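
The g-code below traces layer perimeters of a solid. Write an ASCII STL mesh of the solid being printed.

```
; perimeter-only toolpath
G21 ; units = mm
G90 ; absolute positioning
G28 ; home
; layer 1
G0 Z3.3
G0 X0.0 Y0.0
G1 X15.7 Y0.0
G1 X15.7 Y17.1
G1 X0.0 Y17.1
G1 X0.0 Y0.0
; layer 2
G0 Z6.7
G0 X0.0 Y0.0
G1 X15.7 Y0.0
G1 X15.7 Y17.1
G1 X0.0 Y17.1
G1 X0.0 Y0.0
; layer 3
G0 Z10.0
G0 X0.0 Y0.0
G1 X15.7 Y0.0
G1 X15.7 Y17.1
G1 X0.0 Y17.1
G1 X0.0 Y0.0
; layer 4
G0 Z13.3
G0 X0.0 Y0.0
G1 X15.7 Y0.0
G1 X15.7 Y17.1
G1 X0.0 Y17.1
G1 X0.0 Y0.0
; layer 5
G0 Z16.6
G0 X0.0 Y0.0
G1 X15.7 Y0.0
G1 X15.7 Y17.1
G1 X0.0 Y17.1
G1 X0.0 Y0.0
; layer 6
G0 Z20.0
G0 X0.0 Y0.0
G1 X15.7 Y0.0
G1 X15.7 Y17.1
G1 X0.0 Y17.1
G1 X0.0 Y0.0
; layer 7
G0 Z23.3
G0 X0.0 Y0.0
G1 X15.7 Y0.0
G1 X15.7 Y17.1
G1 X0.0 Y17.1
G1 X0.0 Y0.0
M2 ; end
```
solid part
  facet normal 0.0000 0.0000 -1.0000
    outer loop
      vertex 15.7 17.1 0.0
      vertex 15.7 0.0 0.0
      vertex 0.0 0.0 0.0
    endloop
  endfacet
  facet normal 0.0000 0.0000 -1.0000
    outer loop
      vertex 0.0 17.1 0.0
      vertex 15.7 17.1 0.0
      vertex 0.0 0.0 0.0
    endloop
  endfacet
  facet normal 0.0000 0.0000 1.0000
    outer loop
      vertex 0.0 0.0 23.3
      vertex 15.7 0.0 23.3
      vertex 15.7 17.1 23.3
    endloop
  endfacet
  facet normal 0.0000 0.0000 1.0000
    outer loop
      vertex 0.0 0.0 23.3
      vertex 15.7 17.1 23.3
      vertex 0.0 17.1 23.3
    endloop
  endfacet
  facet normal 0.0000 -1.0000 0.0000
    outer loop
      vertex 0.0 0.0 0.0
      vertex 15.7 0.0 0.0
      vertex 15.7 0.0 23.3
    endloop
  endfacet
  facet normal 0.0000 -1.0000 0.0000
    outer loop
      vertex 0.0 0.0 0.0
      vertex 15.7 0.0 23.3
      vertex 0.0 0.0 23.3
    endloop
  endfacet
  facet normal 0.0000 1.0000 0.0000
    outer loop
      vertex 15.7 17.1 23.3
      vertex 15.7 17.1 0.0
      vertex 0.0 17.1 0.0
    endloop
  endfacet
  facet normal 0.0000 1.0000 0.0000
    outer loop
      vertex 0.0 17.1 23.3
      vertex 15.7 17.1 23.3
      vertex 0.0 17.1 0.0
    endloop
  endfacet
  facet normal -1.0000 0.0000 0.0000
    outer loop
      vertex 0.0 17.1 23.3
      vertex 0.0 17.1 0.0
      vertex 0.0 0.0 0.0
    endloop
  endfacet
  facet normal -1.0000 0.0000 0.0000
    outer loop
      vertex 0.0 0.0 23.3
      vertex 0.0 17.1 23.3
      vertex 0.0 0.0 0.0
    endloop
  endfacet
  facet normal 1.0000 0.0000 0.0000
    outer loop
      vertex 15.7 0.0 0.0
      vertex 15.7 17.1 0.0
      vertex 15.7 17.1 23.3
    endloop
  endfacet
  facet normal 1.0000 0.0000 0.0000
    outer loop
      vertex 15.7 0.0 0.0
      vertex 15.7 17.1 23.3
      vertex 15.7 0.0 23.3
    endloop
  endfacet
endsolid part

The G0 Z moves step by Δz≈3.3 mm. Every layer's G1 loop is the same polygon, so the solid is a straight extrusion of it from z=0 to z≈23.3. Closing with flat bottom and top caps and triangulating gives 12 facets — a rectangular box, roughly 15.7 × 17.1 mm footprint and 23.3 mm tall.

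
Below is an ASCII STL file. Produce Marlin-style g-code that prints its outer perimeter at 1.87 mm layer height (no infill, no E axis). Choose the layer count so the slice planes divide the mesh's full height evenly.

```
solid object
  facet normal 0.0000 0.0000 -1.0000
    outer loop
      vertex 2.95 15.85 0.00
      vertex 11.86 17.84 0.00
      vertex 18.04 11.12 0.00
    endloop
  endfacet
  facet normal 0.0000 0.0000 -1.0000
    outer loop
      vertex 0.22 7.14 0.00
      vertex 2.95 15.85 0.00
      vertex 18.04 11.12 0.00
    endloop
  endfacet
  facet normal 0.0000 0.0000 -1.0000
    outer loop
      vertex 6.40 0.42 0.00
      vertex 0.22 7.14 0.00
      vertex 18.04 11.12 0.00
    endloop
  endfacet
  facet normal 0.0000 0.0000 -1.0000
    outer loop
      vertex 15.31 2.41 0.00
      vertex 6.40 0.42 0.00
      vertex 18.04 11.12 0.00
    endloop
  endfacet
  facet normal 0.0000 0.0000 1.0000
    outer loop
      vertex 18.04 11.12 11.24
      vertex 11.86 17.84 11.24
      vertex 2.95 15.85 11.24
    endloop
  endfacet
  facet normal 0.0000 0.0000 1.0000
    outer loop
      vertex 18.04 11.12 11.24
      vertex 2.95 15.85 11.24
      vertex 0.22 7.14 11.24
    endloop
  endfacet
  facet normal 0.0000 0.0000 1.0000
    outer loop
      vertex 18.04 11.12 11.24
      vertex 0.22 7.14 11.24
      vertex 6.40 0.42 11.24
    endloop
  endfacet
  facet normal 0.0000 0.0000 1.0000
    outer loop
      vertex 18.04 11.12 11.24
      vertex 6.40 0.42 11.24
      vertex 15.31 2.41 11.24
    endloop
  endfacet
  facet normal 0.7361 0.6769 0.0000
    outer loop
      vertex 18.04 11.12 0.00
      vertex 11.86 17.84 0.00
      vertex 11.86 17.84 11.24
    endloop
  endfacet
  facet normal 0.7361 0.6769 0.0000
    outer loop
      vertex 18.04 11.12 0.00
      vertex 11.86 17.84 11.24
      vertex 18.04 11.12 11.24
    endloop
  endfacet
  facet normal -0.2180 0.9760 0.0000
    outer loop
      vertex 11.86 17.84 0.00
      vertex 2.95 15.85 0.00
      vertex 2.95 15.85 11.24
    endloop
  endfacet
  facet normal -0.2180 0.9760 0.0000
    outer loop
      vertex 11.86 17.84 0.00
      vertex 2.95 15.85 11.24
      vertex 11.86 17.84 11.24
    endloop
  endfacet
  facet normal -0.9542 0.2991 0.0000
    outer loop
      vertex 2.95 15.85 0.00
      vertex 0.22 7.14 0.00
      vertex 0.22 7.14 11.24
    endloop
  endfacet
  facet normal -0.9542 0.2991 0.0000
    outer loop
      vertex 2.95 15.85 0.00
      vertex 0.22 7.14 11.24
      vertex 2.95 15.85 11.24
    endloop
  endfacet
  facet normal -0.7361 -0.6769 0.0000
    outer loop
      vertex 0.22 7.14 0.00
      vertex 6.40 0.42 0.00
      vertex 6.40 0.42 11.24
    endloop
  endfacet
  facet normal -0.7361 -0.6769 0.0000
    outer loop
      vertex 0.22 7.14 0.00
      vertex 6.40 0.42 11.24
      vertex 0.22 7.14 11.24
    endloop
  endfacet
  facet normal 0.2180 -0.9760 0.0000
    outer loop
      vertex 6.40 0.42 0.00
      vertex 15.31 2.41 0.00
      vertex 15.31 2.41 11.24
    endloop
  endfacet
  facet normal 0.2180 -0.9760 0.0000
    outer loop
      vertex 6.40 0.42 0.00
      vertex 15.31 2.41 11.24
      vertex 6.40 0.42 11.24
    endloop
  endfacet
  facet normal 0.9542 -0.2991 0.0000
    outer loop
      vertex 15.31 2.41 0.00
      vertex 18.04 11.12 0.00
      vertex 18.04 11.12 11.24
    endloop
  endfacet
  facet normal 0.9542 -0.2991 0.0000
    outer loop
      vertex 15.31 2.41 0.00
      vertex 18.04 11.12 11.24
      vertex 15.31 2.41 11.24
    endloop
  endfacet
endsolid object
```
; perimeter-only toolpath
G21 ; units = mm
G90 ; absolute positioning
G28 ; home
; layer 1
G0 Z1.87
G0 X18.04 Y11.12
G1 X11.86 Y17.84
G1 X2.95 Y15.85
G1 X0.22 Y7.14
G1 X6.40 Y0.42
G1 X15.31 Y2.41
G1 X18.04 Y11.12
; layer 2
G0 Z3.75
G0 X18.04 Y11.12
G1 X11.86 Y17.84
G1 X2.95 Y15.85
G1 X0.22 Y7.14
G1 X6.40 Y0.42
G1 X15.31 Y2.41
G1 X18.04 Y11.12
; layer 3
G0 Z5.62
G0 X18.04 Y11.12
G1 X11.86 Y17.84
G1 X2.95 Y15.85
G1 X0.22 Y7.14
G1 X6.40 Y0.42
G1 X15.31 Y2.41
G1 X18.04 Y11.12
; layer 4
G0 Z7.49
G0 X18.04 Y11.12
G1 X11.86 Y17.84
G1 X2.95 Y15.85
G1 X0.22 Y7.14
G1 X6.40 Y0.42
G1 X15.31 Y2.41
G1 X18.04 Y11.12
; layer 5
G0 Z9.37
G0 X18.04 Y11.12
G1 X11.86 Y17.84
G1 X2.95 Y15.85
G1 X0.22 Y7.14
G1 X6.40 Y0.42
G1 X15.31 Y2.41
G1 X18.04 Y11.12
; layer 6
G0 Z11.24
G0 X18.04 Y11.12
G1 X11.86 Y17.84
G1 X2.95 Y15.85
G1 X0.22 Y7.14
G1 X6.40 Y0.42
G1 X15.31 Y2.41
G1 X18.04 Y11.12
M2 ; end

The solid is a regular 6-sided prism (a cylinder approximated with 6 flat sides), circumscribed radius ≈ 9.13 mm, height ≈ 11.2 mm. Slicing at Δz = 1.87 mm — 6 equal slices spanning the solid's height, so layer i sits at z = i·h/6 — gives 6 non-empty perimeters. Each is a 6-segment closed polygon; G0 lifts to the layer z and rapids to the start vertex, then G1 traces the edges.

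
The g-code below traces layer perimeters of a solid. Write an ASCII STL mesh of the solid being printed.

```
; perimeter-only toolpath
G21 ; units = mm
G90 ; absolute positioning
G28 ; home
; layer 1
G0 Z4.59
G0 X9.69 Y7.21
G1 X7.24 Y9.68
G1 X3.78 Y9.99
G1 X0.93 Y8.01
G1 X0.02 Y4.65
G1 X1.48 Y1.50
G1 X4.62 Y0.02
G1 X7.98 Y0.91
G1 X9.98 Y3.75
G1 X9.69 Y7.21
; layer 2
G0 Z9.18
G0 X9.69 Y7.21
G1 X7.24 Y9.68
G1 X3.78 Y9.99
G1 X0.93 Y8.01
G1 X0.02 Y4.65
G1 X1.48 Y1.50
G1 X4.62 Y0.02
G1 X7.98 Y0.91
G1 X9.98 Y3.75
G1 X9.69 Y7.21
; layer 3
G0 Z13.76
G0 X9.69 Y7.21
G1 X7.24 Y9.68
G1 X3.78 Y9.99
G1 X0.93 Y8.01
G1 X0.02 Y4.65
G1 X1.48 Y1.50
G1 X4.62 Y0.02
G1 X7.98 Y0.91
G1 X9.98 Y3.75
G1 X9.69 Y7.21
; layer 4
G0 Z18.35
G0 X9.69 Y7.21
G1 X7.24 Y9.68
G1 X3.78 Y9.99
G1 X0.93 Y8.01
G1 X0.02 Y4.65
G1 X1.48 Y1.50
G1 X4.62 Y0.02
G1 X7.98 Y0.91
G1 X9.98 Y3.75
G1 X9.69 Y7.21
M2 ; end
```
solid part
  facet normal 0.0000 0.0000 -1.0000
    outer loop
      vertex 3.78 9.99 0.00
      vertex 7.24 9.68 0.00
      vertex 9.69 7.21 0.00
    endloop
  endfacet
  facet normal 0.0000 0.0000 -1.0000
    outer loop
      vertex 0.93 8.01 0.00
      vertex 3.78 9.99 0.00
      vertex 9.69 7.21 0.00
    endloop
  endfacet
  facet normal 0.0000 0.0000 -1.0000
    outer loop
      vertex 0.02 4.65 0.00
      vertex 0.93 8.01 0.00
      vertex 9.69 7.21 0.00
    endloop
  endfacet
  facet normal 0.0000 0.0000 -1.0000
    outer loop
      vertex 1.48 1.50 0.00
      vertex 0.02 4.65 0.00
      vertex 9.69 7.21 0.00
    endloop
  endfacet
  facet normal 0.0000 0.0000 -1.0000
    outer loop
      vertex 4.62 0.02 0.00
      vertex 1.48 1.50 0.00
      vertex 9.69 7.21 0.00
    endloop
  endfacet
  facet normal 0.0000 0.0000 -1.0000
    outer loop
      vertex 7.98 0.91 0.00
      vertex 4.62 0.02 0.00
      vertex 9.69 7.21 0.00
    endloop
  endfacet
  facet normal 0.0000 0.0000 -1.0000
    outer loop
      vertex 9.98 3.75 0.00
      vertex 7.98 0.91 0.00
      vertex 9.69 7.21 0.00
    endloop
  endfacet
  facet normal 0.0000 0.0000 1.0000
    outer loop
      vertex 9.69 7.21 18.35
      vertex 7.24 9.68 18.35
      vertex 3.78 9.99 18.35
    endloop
  endfacet
  facet normal 0.0000 0.0000 1.0000
    outer loop
      vertex 9.69 7.21 18.35
      vertex 3.78 9.99 18.35
      vertex 0.93 8.01 18.35
    endloop
  endfacet
  facet normal 0.0000 0.0000 1.0000
    outer loop
      vertex 9.69 7.21 18.35
      vertex 0.93 8.01 18.35
      vertex 0.02 4.65 18.35
    endloop
  endfacet
  facet normal 0.0000 0.0000 1.0000
    outer loop
      vertex 9.69 7.21 18.35
      vertex 0.02 4.65 18.35
      vertex 1.48 1.50 18.35
    endloop
  endfacet
  facet normal 0.0000 0.0000 1.0000
    outer loop
      vertex 9.69 7.21 18.35
      vertex 1.48 1.50 18.35
      vertex 4.62 0.02 18.35
    endloop
  endfacet
  facet normal 0.0000 0.0000 1.0000
    outer loop
      vertex 9.69 7.21 18.35
      vertex 4.62 0.02 18.35
      vertex 7.98 0.91 18.35
    endloop
  endfacet
  facet normal 0.0000 0.0000 1.0000
    outer loop
      vertex 9.69 7.21 18.35
      vertex 7.98 0.91 18.35
      vertex 9.98 3.75 18.35
    endloop
  endfacet
  facet normal 0.7100 0.7042 0.0000
    outer loop
      vertex 9.69 7.21 0.00
      vertex 7.24 9.68 0.00
      vertex 7.24 9.68 18.35
    endloop
  endfacet
  facet normal 0.7100 0.7042 0.0000
    outer loop
      vertex 9.69 7.21 0.00
      vertex 7.24 9.68 18.35
      vertex 9.69 7.21 18.35
    endloop
  endfacet
  facet normal 0.0892 0.9960 0.0000
    outer loop
      vertex 7.24 9.68 0.00
      vertex 3.78 9.99 0.00
      vertex 3.78 9.99 18.35
    endloop
  endfacet
  facet normal 0.0892 0.9960 0.0000
    outer loop
      vertex 7.24 9.68 0.00
      vertex 3.78 9.99 18.35
      vertex 7.24 9.68 18.35
    endloop
  endfacet
  facet normal -0.5706 0.8213 0.0000
    outer loop
      vertex 3.78 9.99 0.00
      vertex 0.93 8.01 0.00
      vertex 0.93 8.01 18.35
    endloop
  endfacet
  facet normal -0.5706 0.8213 0.0000
    outer loop
      vertex 3.78 9.99 0.00
      vertex 0.93 8.01 18.35
      vertex 3.78 9.99 18.35
    endloop
  endfacet
  facet normal -0.9652 0.2614 0.0000
    outer loop
      vertex 0.93 8.01 0.00
      vertex 0.02 4.65 0.00
      vertex 0.02 4.65 18.35
    endloop
  endfacet
  facet normal -0.9652 0.2614 0.0000
    outer loop
      vertex 0.93 8.01 0.00
      vertex 0.02 4.65 18.35
      vertex 0.93 8.01 18.35
    endloop
  endfacet
  facet normal -0.9073 -0.4205 0.0000
    outer loop
      vertex 0.02 4.65 0.00
      vertex 1.48 1.50 0.00
      vertex 1.48 1.50 18.35
    endloop
  endfacet
  facet normal -0.9073 -0.4205 0.0000
    outer loop
      vertex 0.02 4.65 0.00
      vertex 1.48 1.50 18.35
      vertex 0.02 4.65 18.35
    endloop
  endfacet
  facet normal -0.4264 -0.9046 0.0000
    outer loop
      vertex 1.48 1.50 0.00
      vertex 4.62 0.02 0.00
      vertex 4.62 0.02 18.35
    endloop
  endfacet
  facet normal -0.4264 -0.9046 0.0000
    outer loop
      vertex 1.48 1.50 0.00
      vertex 4.62 0.02 18.35
      vertex 1.48 1.50 18.35
    endloop
  endfacet
  facet normal 0.2561 -0.9667 0.0000
    outer loop
      vertex 4.62 0.02 0.00
      vertex 7.98 0.91 0.00
      vertex 7.98 0.91 18.35
    endloop
  endfacet
  facet normal 0.2561 -0.9667 0.0000
    outer loop
      vertex 4.62 0.02 0.00
      vertex 7.98 0.91 18.35
      vertex 4.62 0.02 18.35
    endloop
  endfacet
  facet normal 0.8176 -0.5758 0.0000
    outer loop
      vertex 7.98 0.91 0.00
      vertex 9.98 3.75 0.00
      vertex 9.98 3.75 18.35
    endloop
  endfacet
  facet normal 0.8176 -0.5758 0.0000
    outer loop
      vertex 7.98 0.91 0.00
      vertex 9.98 3.75 18.35
      vertex 7.98 0.91 18.35
    endloop
  endfacet
  facet normal 0.9965 0.0835 0.0000
    outer loop
      vertex 9.98 3.75 0.00
      vertex 9.69 7.21 0.00
      vertex 9.69 7.21 18.35
    endloop
  endfacet
  facet normal 0.9965 0.0835 0.0000
    outer loop
      vertex 9.98 3.75 0.00
      vertex 9.69 7.21 18.35
      vertex 9.98 3.75 18.35
    endloop
  endfacet
endsolid part

The G0 Z moves step by Δz≈4.59 mm. Every layer's G1 loop is the same polygon, so the solid is a straight extrusion of it from z=0 to z≈18.4. Closing with flat bottom and top caps and triangulating gives 32 facets — a regular 9-sided prism (a cylinder approximated with 9 flat sides), circumscribed radius ≈ 5.08 mm, height ≈ 18.4 mm.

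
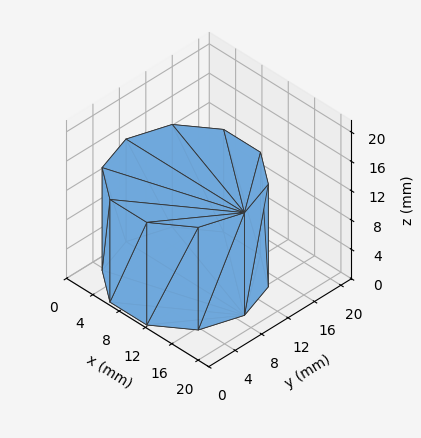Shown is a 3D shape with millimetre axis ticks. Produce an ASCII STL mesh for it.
Reading the render: the shape is a regular 10-sided prism (a cylinder approximated with 10 flat sides), circumscribed radius ≈ 9 mm, height ≈ 14 mm (dimensions read to the nearest mm from the axis ticks). For the STL, each face is triangulated and given an outward normal.

solid part
  facet normal 0.0000 0.0000 -1.0000
    outer loop
      vertex 11.8 17.6 0.0
      vertex 16.3 14.3 0.0
      vertex 18.0 9.0 0.0
    endloop
  endfacet
  facet normal 0.0000 0.0000 -1.0000
    outer loop
      vertex 6.2 17.6 0.0
      vertex 11.8 17.6 0.0
      vertex 18.0 9.0 0.0
    endloop
  endfacet
  facet normal 0.0000 0.0000 -1.0000
    outer loop
      vertex 1.7 14.3 0.0
      vertex 6.2 17.6 0.0
      vertex 18.0 9.0 0.0
    endloop
  endfacet
  facet normal 0.0000 0.0000 -1.0000
    outer loop
      vertex 0.0 9.0 0.0
      vertex 1.7 14.3 0.0
      vertex 18.0 9.0 0.0
    endloop
  endfacet
  facet normal 0.0000 0.0000 -1.0000
    outer loop
      vertex 1.7 3.7 0.0
      vertex 0.0 9.0 0.0
      vertex 18.0 9.0 0.0
    endloop
  endfacet
  facet normal 0.0000 0.0000 -1.0000
    outer loop
      vertex 6.2 0.4 0.0
      vertex 1.7 3.7 0.0
      vertex 18.0 9.0 0.0
    endloop
  endfacet
  facet normal 0.0000 0.0000 -1.0000
    outer loop
      vertex 11.8 0.4 0.0
      vertex 6.2 0.4 0.0
      vertex 18.0 9.0 0.0
    endloop
  endfacet
  facet normal 0.0000 0.0000 -1.0000
    outer loop
      vertex 16.3 3.7 0.0
      vertex 11.8 0.4 0.0
      vertex 18.0 9.0 0.0
    endloop
  endfacet
  facet normal 0.0000 0.0000 1.0000
    outer loop
      vertex 18.0 9.0 14.0
      vertex 16.3 14.3 14.0
      vertex 11.8 17.6 14.0
    endloop
  endfacet
  facet normal 0.0000 0.0000 1.0000
    outer loop
      vertex 18.0 9.0 14.0
      vertex 11.8 17.6 14.0
      vertex 6.2 17.6 14.0
    endloop
  endfacet
  facet normal 0.0000 0.0000 1.0000
    outer loop
      vertex 18.0 9.0 14.0
      vertex 6.2 17.6 14.0
      vertex 1.7 14.3 14.0
    endloop
  endfacet
  facet normal 0.0000 0.0000 1.0000
    outer loop
      vertex 18.0 9.0 14.0
      vertex 1.7 14.3 14.0
      vertex 0.0 9.0 14.0
    endloop
  endfacet
  facet normal 0.0000 0.0000 1.0000
    outer loop
      vertex 18.0 9.0 14.0
      vertex 0.0 9.0 14.0
      vertex 1.7 3.7 14.0
    endloop
  endfacet
  facet normal 0.0000 0.0000 1.0000
    outer loop
      vertex 18.0 9.0 14.0
      vertex 1.7 3.7 14.0
      vertex 6.2 0.4 14.0
    endloop
  endfacet
  facet normal 0.0000 0.0000 1.0000
    outer loop
      vertex 18.0 9.0 14.0
      vertex 6.2 0.4 14.0
      vertex 11.8 0.4 14.0
    endloop
  endfacet
  facet normal 0.0000 0.0000 1.0000
    outer loop
      vertex 18.0 9.0 14.0
      vertex 11.8 0.4 14.0
      vertex 16.3 3.7 14.0
    endloop
  endfacet
  facet normal 0.9522 0.3054 0.0000
    outer loop
      vertex 18.0 9.0 0.0
      vertex 16.3 14.3 0.0
      vertex 16.3 14.3 14.0
    endloop
  endfacet
  facet normal 0.9522 0.3054 0.0000
    outer loop
      vertex 18.0 9.0 0.0
      vertex 16.3 14.3 14.0
      vertex 18.0 9.0 14.0
    endloop
  endfacet
  facet normal 0.5914 0.8064 0.0000
    outer loop
      vertex 16.3 14.3 0.0
      vertex 11.8 17.6 0.0
      vertex 11.8 17.6 14.0
    endloop
  endfacet
  facet normal 0.5914 0.8064 0.0000
    outer loop
      vertex 16.3 14.3 0.0
      vertex 11.8 17.6 14.0
      vertex 16.3 14.3 14.0
    endloop
  endfacet
  facet normal 0.0000 1.0000 0.0000
    outer loop
      vertex 11.8 17.6 0.0
      vertex 6.2 17.6 0.0
      vertex 6.2 17.6 14.0
    endloop
  endfacet
  facet normal 0.0000 1.0000 0.0000
    outer loop
      vertex 11.8 17.6 0.0
      vertex 6.2 17.6 14.0
      vertex 11.8 17.6 14.0
    endloop
  endfacet
  facet normal -0.5914 0.8064 0.0000
    outer loop
      vertex 6.2 17.6 0.0
      vertex 1.7 14.3 0.0
      vertex 1.7 14.3 14.0
    endloop
  endfacet
  facet normal -0.5914 0.8064 0.0000
    outer loop
      vertex 6.2 17.6 0.0
      vertex 1.7 14.3 14.0
      vertex 6.2 17.6 14.0
    endloop
  endfacet
  facet normal -0.9522 0.3054 0.0000
    outer loop
      vertex 1.7 14.3 0.0
      vertex 0.0 9.0 0.0
      vertex 0.0 9.0 14.0
    endloop
  endfacet
  facet normal -0.9522 0.3054 0.0000
    outer loop
      vertex 1.7 14.3 0.0
      vertex 0.0 9.0 14.0
      vertex 1.7 14.3 14.0
    endloop
  endfacet
  facet normal -0.9522 -0.3054 0.0000
    outer loop
      vertex 0.0 9.0 0.0
      vertex 1.7 3.7 0.0
      vertex 1.7 3.7 14.0
    endloop
  endfacet
  facet normal -0.9522 -0.3054 0.0000
    outer loop
      vertex 0.0 9.0 0.0
      vertex 1.7 3.7 14.0
      vertex 0.0 9.0 14.0
    endloop
  endfacet
  facet normal -0.5914 -0.8064 0.0000
    outer loop
      vertex 1.7 3.7 0.0
      vertex 6.2 0.4 0.0
      vertex 6.2 0.4 14.0
    endloop
  endfacet
  facet normal -0.5914 -0.8064 0.0000
    outer loop
      vertex 1.7 3.7 0.0
      vertex 6.2 0.4 14.0
      vertex 1.7 3.7 14.0
    endloop
  endfacet
  facet normal 0.0000 -1.0000 0.0000
    outer loop
      vertex 6.2 0.4 0.0
      vertex 11.8 0.4 0.0
      vertex 11.8 0.4 14.0
    endloop
  endfacet
  facet normal 0.0000 -1.0000 0.0000
    outer loop
      vertex 6.2 0.4 0.0
      vertex 11.8 0.4 14.0
      vertex 6.2 0.4 14.0
    endloop
  endfacet
  facet normal 0.5914 -0.8064 0.0000
    outer loop
      vertex 11.8 0.4 0.0
      vertex 16.3 3.7 0.0
      vertex 16.3 3.7 14.0
    endloop
  endfacet
  facet normal 0.5914 -0.8064 0.0000
    outer loop
      vertex 11.8 0.4 0.0
      vertex 16.3 3.7 14.0
      vertex 11.8 0.4 14.0
    endloop
  endfacet
  facet normal 0.9522 -0.3054 0.0000
    outer loop
      vertex 16.3 3.7 0.0
      vertex 18.0 9.0 0.0
      vertex 18.0 9.0 14.0
    endloop
  endfacet
  facet normal 0.9522 -0.3054 0.0000
    outer loop
      vertex 16.3 3.7 0.0
      vertex 18.0 9.0 14.0
      vertex 16.3 3.7 14.0
    endloop
  endfacet
endsolid part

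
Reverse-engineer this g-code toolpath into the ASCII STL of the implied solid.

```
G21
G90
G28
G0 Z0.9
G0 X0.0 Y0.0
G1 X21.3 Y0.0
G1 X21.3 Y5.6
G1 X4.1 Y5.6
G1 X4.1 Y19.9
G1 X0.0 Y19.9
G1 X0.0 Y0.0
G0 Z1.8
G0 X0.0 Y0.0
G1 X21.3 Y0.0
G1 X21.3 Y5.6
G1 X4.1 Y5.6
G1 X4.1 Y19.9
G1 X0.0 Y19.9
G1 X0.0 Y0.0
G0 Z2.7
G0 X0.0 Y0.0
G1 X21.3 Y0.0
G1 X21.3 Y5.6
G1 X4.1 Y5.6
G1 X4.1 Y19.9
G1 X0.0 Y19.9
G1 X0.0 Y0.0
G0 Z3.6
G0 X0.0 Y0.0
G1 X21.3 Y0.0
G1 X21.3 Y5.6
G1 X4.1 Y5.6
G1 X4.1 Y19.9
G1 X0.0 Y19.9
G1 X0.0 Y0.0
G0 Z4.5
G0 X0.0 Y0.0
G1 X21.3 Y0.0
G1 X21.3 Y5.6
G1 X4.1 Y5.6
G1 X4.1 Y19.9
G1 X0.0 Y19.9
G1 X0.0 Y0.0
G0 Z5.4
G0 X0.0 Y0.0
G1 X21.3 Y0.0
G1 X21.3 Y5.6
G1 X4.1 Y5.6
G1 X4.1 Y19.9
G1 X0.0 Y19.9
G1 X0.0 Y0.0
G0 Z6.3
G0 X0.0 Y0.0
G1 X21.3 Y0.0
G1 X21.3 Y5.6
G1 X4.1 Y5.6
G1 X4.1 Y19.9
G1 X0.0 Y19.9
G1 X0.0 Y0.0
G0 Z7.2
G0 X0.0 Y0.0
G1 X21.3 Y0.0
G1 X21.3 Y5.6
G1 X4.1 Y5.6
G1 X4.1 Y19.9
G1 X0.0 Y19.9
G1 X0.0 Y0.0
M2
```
solid part
  facet normal 0.0000 0.0000 -1.0000
    outer loop
      vertex 21.3 5.6 0.0
      vertex 21.3 0.0 0.0
      vertex 0.0 0.0 0.0
    endloop
  endfacet
  facet normal 0.0000 0.0000 -1.0000
    outer loop
      vertex 4.1 5.6 0.0
      vertex 21.3 5.6 0.0
      vertex 0.0 0.0 0.0
    endloop
  endfacet
  facet normal 0.0000 0.0000 -1.0000
    outer loop
      vertex 4.1 19.9 0.0
      vertex 4.1 5.6 0.0
      vertex 0.0 0.0 0.0
    endloop
  endfacet
  facet normal 0.0000 0.0000 -1.0000
    outer loop
      vertex 0.0 19.9 0.0
      vertex 4.1 19.9 0.0
      vertex 0.0 0.0 0.0
    endloop
  endfacet
  facet normal 0.0000 0.0000 1.0000
    outer loop
      vertex 0.0 0.0 7.2
      vertex 21.3 0.0 7.2
      vertex 21.3 5.6 7.2
    endloop
  endfacet
  facet normal 0.0000 0.0000 1.0000
    outer loop
      vertex 0.0 0.0 7.2
      vertex 21.3 5.6 7.2
      vertex 4.1 5.6 7.2
    endloop
  endfacet
  facet normal 0.0000 0.0000 1.0000
    outer loop
      vertex 0.0 0.0 7.2
      vertex 4.1 5.6 7.2
      vertex 4.1 19.9 7.2
    endloop
  endfacet
  facet normal 0.0000 0.0000 1.0000
    outer loop
      vertex 0.0 0.0 7.2
      vertex 4.1 19.9 7.2
      vertex 0.0 19.9 7.2
    endloop
  endfacet
  facet normal 0.0000 -1.0000 0.0000
    outer loop
      vertex 0.0 0.0 0.0
      vertex 21.3 0.0 0.0
      vertex 21.3 0.0 7.2
    endloop
  endfacet
  facet normal 0.0000 -1.0000 0.0000
    outer loop
      vertex 0.0 0.0 0.0
      vertex 21.3 0.0 7.2
      vertex 0.0 0.0 7.2
    endloop
  endfacet
  facet normal 1.0000 0.0000 0.0000
    outer loop
      vertex 21.3 0.0 0.0
      vertex 21.3 5.6 0.0
      vertex 21.3 5.6 7.2
    endloop
  endfacet
  facet normal 1.0000 0.0000 0.0000
    outer loop
      vertex 21.3 0.0 0.0
      vertex 21.3 5.6 7.2
      vertex 21.3 0.0 7.2
    endloop
  endfacet
  facet normal 0.0000 1.0000 0.0000
    outer loop
      vertex 21.3 5.6 0.0
      vertex 4.1 5.6 0.0
      vertex 4.1 5.6 7.2
    endloop
  endfacet
  facet normal 0.0000 1.0000 0.0000
    outer loop
      vertex 21.3 5.6 0.0
      vertex 4.1 5.6 7.2
      vertex 21.3 5.6 7.2
    endloop
  endfacet
  facet normal 1.0000 0.0000 0.0000
    outer loop
      vertex 4.1 5.6 0.0
      vertex 4.1 19.9 0.0
      vertex 4.1 19.9 7.2
    endloop
  endfacet
  facet normal 1.0000 0.0000 0.0000
    outer loop
      vertex 4.1 5.6 0.0
      vertex 4.1 19.9 7.2
      vertex 4.1 5.6 7.2
    endloop
  endfacet
  facet normal 0.0000 1.0000 0.0000
    outer loop
      vertex 4.1 19.9 0.0
      vertex 0.0 19.9 0.0
      vertex 0.0 19.9 7.2
    endloop
  endfacet
  facet normal 0.0000 1.0000 0.0000
    outer loop
      vertex 4.1 19.9 0.0
      vertex 0.0 19.9 7.2
      vertex 4.1 19.9 7.2
    endloop
  endfacet
  facet normal -1.0000 0.0000 0.0000
    outer loop
      vertex 0.0 19.9 0.0
      vertex 0.0 0.0 0.0
      vertex 0.0 0.0 7.2
    endloop
  endfacet
  facet normal -1.0000 0.0000 0.0000
    outer loop
      vertex 0.0 19.9 0.0
      vertex 0.0 0.0 7.2
      vertex 0.0 19.9 7.2
    endloop
  endfacet
endsolid part

The G0 Z moves step by Δz≈0.9 mm. Every layer's G1 loop is the same polygon, so the solid is a straight extrusion of it from z=0 to z≈7.2. Closing with flat bottom and top caps and triangulating gives 20 facets — an L-shaped prism: outer 21.3 × 19.9 mm, arm thicknesses ≈ 5.6 mm (horizontal) and 4.1 mm (vertical), extruded 7.2 mm in z.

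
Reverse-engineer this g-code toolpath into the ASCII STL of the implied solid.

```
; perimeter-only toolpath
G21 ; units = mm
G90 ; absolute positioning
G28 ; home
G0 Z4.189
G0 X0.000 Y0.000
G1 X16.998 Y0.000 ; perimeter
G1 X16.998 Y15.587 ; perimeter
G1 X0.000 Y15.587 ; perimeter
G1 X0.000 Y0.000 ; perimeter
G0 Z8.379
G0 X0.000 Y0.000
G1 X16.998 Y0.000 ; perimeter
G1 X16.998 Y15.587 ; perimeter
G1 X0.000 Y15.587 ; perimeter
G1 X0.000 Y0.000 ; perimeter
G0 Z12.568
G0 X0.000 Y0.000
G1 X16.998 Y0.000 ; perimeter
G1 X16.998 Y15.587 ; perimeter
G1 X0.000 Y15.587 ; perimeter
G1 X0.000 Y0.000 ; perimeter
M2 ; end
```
solid part
  facet normal 0.0000 0.0000 -1.0000
    outer loop
      vertex 16.998 15.587 0.000
      vertex 16.998 0.000 0.000
      vertex 0.000 0.000 0.000
    endloop
  endfacet
  facet normal 0.0000 0.0000 -1.0000
    outer loop
      vertex 0.000 15.587 0.000
      vertex 16.998 15.587 0.000
      vertex 0.000 0.000 0.000
    endloop
  endfacet
  facet normal 0.0000 0.0000 1.0000
    outer loop
      vertex 0.000 0.000 12.568
      vertex 16.998 0.000 12.568
      vertex 16.998 15.587 12.568
    endloop
  endfacet
  facet normal 0.0000 0.0000 1.0000
    outer loop
      vertex 0.000 0.000 12.568
      vertex 16.998 15.587 12.568
      vertex 0.000 15.587 12.568
    endloop
  endfacet
  facet normal 0.0000 -1.0000 0.0000
    outer loop
      vertex 0.000 0.000 0.000
      vertex 16.998 0.000 0.000
      vertex 16.998 0.000 12.568
    endloop
  endfacet
  facet normal 0.0000 -1.0000 0.0000
    outer loop
      vertex 0.000 0.000 0.000
      vertex 16.998 0.000 12.568
      vertex 0.000 0.000 12.568
    endloop
  endfacet
  facet normal 0.0000 1.0000 0.0000
    outer loop
      vertex 16.998 15.587 12.568
      vertex 16.998 15.587 0.000
      vertex 0.000 15.587 0.000
    endloop
  endfacet
  facet normal 0.0000 1.0000 0.0000
    outer loop
      vertex 0.000 15.587 12.568
      vertex 16.998 15.587 12.568
      vertex 0.000 15.587 0.000
    endloop
  endfacet
  facet normal -1.0000 0.0000 0.0000
    outer loop
      vertex 0.000 15.587 12.568
      vertex 0.000 15.587 0.000
      vertex 0.000 0.000 0.000
    endloop
  endfacet
  facet normal -1.0000 0.0000 0.0000
    outer loop
      vertex 0.000 0.000 12.568
      vertex 0.000 15.587 12.568
      vertex 0.000 0.000 0.000
    endloop
  endfacet
  facet normal 1.0000 0.0000 0.0000
    outer loop
      vertex 16.998 0.000 0.000
      vertex 16.998 15.587 0.000
      vertex 16.998 15.587 12.568
    endloop
  endfacet
  facet normal 1.0000 0.0000 0.0000
    outer loop
      vertex 16.998 0.000 0.000
      vertex 16.998 15.587 12.568
      vertex 16.998 0.000 12.568
    endloop
  endfacet
endsolid part

The G0 Z moves step by Δz≈4.189 mm. Every layer's G1 loop is the same polygon, so the solid is a straight extrusion of it from z=0 to z≈12.6. Closing with flat bottom and top caps and triangulating gives 12 facets — a rectangular box, roughly 17 × 15.6 mm footprint and 12.6 mm tall.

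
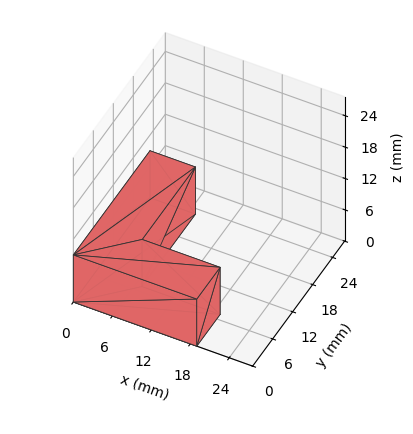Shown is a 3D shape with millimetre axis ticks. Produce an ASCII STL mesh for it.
Reading the render: the shape is an L-shaped prism: outer 19 × 23 mm, arm thicknesses ≈ 7 mm (horizontal) and 7 mm (vertical), extruded 9 mm in z (dimensions read to the nearest mm from the axis ticks). For the STL, each face is triangulated and given an outward normal.

solid part
  facet normal 0.0000 0.0000 -1.0000
    outer loop
      vertex 19.000 7.000 0.000
      vertex 19.000 0.000 0.000
      vertex 0.000 0.000 0.000
    endloop
  endfacet
  facet normal 0.0000 0.0000 -1.0000
    outer loop
      vertex 7.000 7.000 0.000
      vertex 19.000 7.000 0.000
      vertex 0.000 0.000 0.000
    endloop
  endfacet
  facet normal 0.0000 0.0000 -1.0000
    outer loop
      vertex 7.000 23.000 0.000
      vertex 7.000 7.000 0.000
      vertex 0.000 0.000 0.000
    endloop
  endfacet
  facet normal 0.0000 0.0000 -1.0000
    outer loop
      vertex 0.000 23.000 0.000
      vertex 7.000 23.000 0.000
      vertex 0.000 0.000 0.000
    endloop
  endfacet
  facet normal 0.0000 0.0000 1.0000
    outer loop
      vertex 0.000 0.000 9.000
      vertex 19.000 0.000 9.000
      vertex 19.000 7.000 9.000
    endloop
  endfacet
  facet normal 0.0000 0.0000 1.0000
    outer loop
      vertex 0.000 0.000 9.000
      vertex 19.000 7.000 9.000
      vertex 7.000 7.000 9.000
    endloop
  endfacet
  facet normal 0.0000 0.0000 1.0000
    outer loop
      vertex 0.000 0.000 9.000
      vertex 7.000 7.000 9.000
      vertex 7.000 23.000 9.000
    endloop
  endfacet
  facet normal 0.0000 0.0000 1.0000
    outer loop
      vertex 0.000 0.000 9.000
      vertex 7.000 23.000 9.000
      vertex 0.000 23.000 9.000
    endloop
  endfacet
  facet normal 0.0000 -1.0000 0.0000
    outer loop
      vertex 0.000 0.000 0.000
      vertex 19.000 0.000 0.000
      vertex 19.000 0.000 9.000
    endloop
  endfacet
  facet normal 0.0000 -1.0000 0.0000
    outer loop
      vertex 0.000 0.000 0.000
      vertex 19.000 0.000 9.000
      vertex 0.000 0.000 9.000
    endloop
  endfacet
  facet normal 1.0000 0.0000 0.0000
    outer loop
      vertex 19.000 0.000 0.000
      vertex 19.000 7.000 0.000
      vertex 19.000 7.000 9.000
    endloop
  endfacet
  facet normal 1.0000 0.0000 0.0000
    outer loop
      vertex 19.000 0.000 0.000
      vertex 19.000 7.000 9.000
      vertex 19.000 0.000 9.000
    endloop
  endfacet
  facet normal 0.0000 1.0000 0.0000
    outer loop
      vertex 19.000 7.000 0.000
      vertex 7.000 7.000 0.000
      vertex 7.000 7.000 9.000
    endloop
  endfacet
  facet normal 0.0000 1.0000 0.0000
    outer loop
      vertex 19.000 7.000 0.000
      vertex 7.000 7.000 9.000
      vertex 19.000 7.000 9.000
    endloop
  endfacet
  facet normal 1.0000 0.0000 0.0000
    outer loop
      vertex 7.000 7.000 0.000
      vertex 7.000 23.000 0.000
      vertex 7.000 23.000 9.000
    endloop
  endfacet
  facet normal 1.0000 0.0000 0.0000
    outer loop
      vertex 7.000 7.000 0.000
      vertex 7.000 23.000 9.000
      vertex 7.000 7.000 9.000
    endloop
  endfacet
  facet normal 0.0000 1.0000 0.0000
    outer loop
      vertex 7.000 23.000 0.000
      vertex 0.000 23.000 0.000
      vertex 0.000 23.000 9.000
    endloop
  endfacet
  facet normal 0.0000 1.0000 0.0000
    outer loop
      vertex 7.000 23.000 0.000
      vertex 0.000 23.000 9.000
      vertex 7.000 23.000 9.000
    endloop
  endfacet
  facet normal -1.0000 0.0000 0.0000
    outer loop
      vertex 0.000 23.000 0.000
      vertex 0.000 0.000 0.000
      vertex 0.000 0.000 9.000
    endloop
  endfacet
  facet normal -1.0000 0.0000 0.0000
    outer loop
      vertex 0.000 23.000 0.000
      vertex 0.000 0.000 9.000
      vertex 0.000 23.000 9.000
    endloop
  endfacet
endsolid part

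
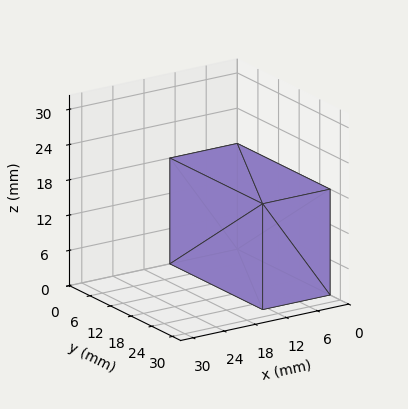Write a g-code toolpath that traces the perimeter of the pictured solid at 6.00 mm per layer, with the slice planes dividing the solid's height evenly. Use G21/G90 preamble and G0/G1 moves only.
Reading the render: the shape is a rectangular box, roughly 13 × 27 mm footprint and 18 mm tall (dimensions read to the nearest mm from the axis ticks). For the g-code, the solid's height is divided into equal slices at the stated Δz and each level perimeter traced with G1 moves after a G0 lift.

; perimeter-only toolpath
G21 ; units = mm
G90 ; absolute positioning
G28 ; home
; layer 1
G0 Z6.00
G0 X0.00 Y0.00
G1 X13.00 Y0.00
G1 X13.00 Y27.00
G1 X0.00 Y27.00
G1 X0.00 Y0.00
; layer 2
G0 Z12.00
G0 X0.00 Y0.00
G1 X13.00 Y0.00
G1 X13.00 Y27.00
G1 X0.00 Y27.00
G1 X0.00 Y0.00
; layer 3
G0 Z18.00
G0 X0.00 Y0.00
G1 X13.00 Y0.00
G1 X13.00 Y27.00
G1 X0.00 Y27.00
G1 X0.00 Y0.00
M2 ; end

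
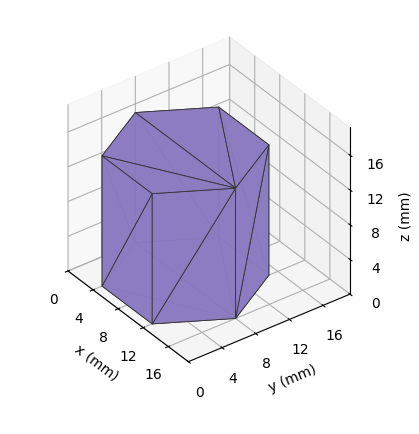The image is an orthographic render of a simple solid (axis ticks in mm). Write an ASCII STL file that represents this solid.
Reading the render: the shape is a regular 6-sided prism (a cylinder approximated with 6 flat sides), circumscribed radius ≈ 8 mm, height ≈ 15 mm (dimensions read to the nearest mm from the axis ticks). For the STL, each face is triangulated and given an outward normal.

solid part
  facet normal 0.0000 0.0000 -1.0000
    outer loop
      vertex 4.00 14.93 0.00
      vertex 12.00 14.93 0.00
      vertex 16.00 8.00 0.00
    endloop
  endfacet
  facet normal 0.0000 0.0000 -1.0000
    outer loop
      vertex 0.00 8.00 0.00
      vertex 4.00 14.93 0.00
      vertex 16.00 8.00 0.00
    endloop
  endfacet
  facet normal 0.0000 0.0000 -1.0000
    outer loop
      vertex 4.00 1.07 0.00
      vertex 0.00 8.00 0.00
      vertex 16.00 8.00 0.00
    endloop
  endfacet
  facet normal 0.0000 0.0000 -1.0000
    outer loop
      vertex 12.00 1.07 0.00
      vertex 4.00 1.07 0.00
      vertex 16.00 8.00 0.00
    endloop
  endfacet
  facet normal 0.0000 0.0000 1.0000
    outer loop
      vertex 16.00 8.00 15.00
      vertex 12.00 14.93 15.00
      vertex 4.00 14.93 15.00
    endloop
  endfacet
  facet normal 0.0000 0.0000 1.0000
    outer loop
      vertex 16.00 8.00 15.00
      vertex 4.00 14.93 15.00
      vertex 0.00 8.00 15.00
    endloop
  endfacet
  facet normal 0.0000 0.0000 1.0000
    outer loop
      vertex 16.00 8.00 15.00
      vertex 0.00 8.00 15.00
      vertex 4.00 1.07 15.00
    endloop
  endfacet
  facet normal 0.0000 0.0000 1.0000
    outer loop
      vertex 16.00 8.00 15.00
      vertex 4.00 1.07 15.00
      vertex 12.00 1.07 15.00
    endloop
  endfacet
  facet normal 0.8661 0.4999 0.0000
    outer loop
      vertex 16.00 8.00 0.00
      vertex 12.00 14.93 0.00
      vertex 12.00 14.93 15.00
    endloop
  endfacet
  facet normal 0.8661 0.4999 0.0000
    outer loop
      vertex 16.00 8.00 0.00
      vertex 12.00 14.93 15.00
      vertex 16.00 8.00 15.00
    endloop
  endfacet
  facet normal 0.0000 1.0000 0.0000
    outer loop
      vertex 12.00 14.93 0.00
      vertex 4.00 14.93 0.00
      vertex 4.00 14.93 15.00
    endloop
  endfacet
  facet normal 0.0000 1.0000 0.0000
    outer loop
      vertex 12.00 14.93 0.00
      vertex 4.00 14.93 15.00
      vertex 12.00 14.93 15.00
    endloop
  endfacet
  facet normal -0.8661 0.4999 0.0000
    outer loop
      vertex 4.00 14.93 0.00
      vertex 0.00 8.00 0.00
      vertex 0.00 8.00 15.00
    endloop
  endfacet
  facet normal -0.8661 0.4999 0.0000
    outer loop
      vertex 4.00 14.93 0.00
      vertex 0.00 8.00 15.00
      vertex 4.00 14.93 15.00
    endloop
  endfacet
  facet normal -0.8661 -0.4999 0.0000
    outer loop
      vertex 0.00 8.00 0.00
      vertex 4.00 1.07 0.00
      vertex 4.00 1.07 15.00
    endloop
  endfacet
  facet normal -0.8661 -0.4999 0.0000
    outer loop
      vertex 0.00 8.00 0.00
      vertex 4.00 1.07 15.00
      vertex 0.00 8.00 15.00
    endloop
  endfacet
  facet normal 0.0000 -1.0000 0.0000
    outer loop
      vertex 4.00 1.07 0.00
      vertex 12.00 1.07 0.00
      vertex 12.00 1.07 15.00
    endloop
  endfacet
  facet normal 0.0000 -1.0000 0.0000
    outer loop
      vertex 4.00 1.07 0.00
      vertex 12.00 1.07 15.00
      vertex 4.00 1.07 15.00
    endloop
  endfacet
  facet normal 0.8661 -0.4999 0.0000
    outer loop
      vertex 12.00 1.07 0.00
      vertex 16.00 8.00 0.00
      vertex 16.00 8.00 15.00
    endloop
  endfacet
  facet normal 0.8661 -0.4999 0.0000
    outer loop
      vertex 12.00 1.07 0.00
      vertex 16.00 8.00 15.00
      vertex 12.00 1.07 15.00
    endloop
  endfacet
endsolid part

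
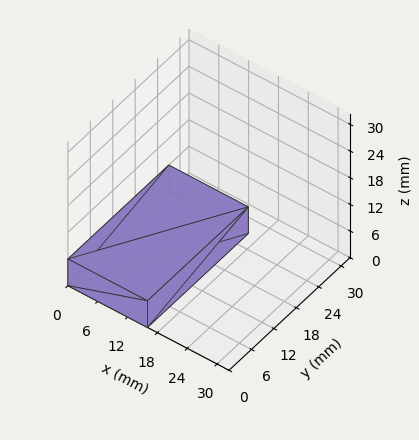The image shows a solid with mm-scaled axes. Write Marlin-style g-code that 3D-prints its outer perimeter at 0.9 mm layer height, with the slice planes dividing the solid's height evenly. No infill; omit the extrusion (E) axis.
Reading the render: the shape is a rectangular box, roughly 16 × 27 mm footprint and 6 mm tall (dimensions read to the nearest mm from the axis ticks). For the g-code, the solid's height is divided into equal slices at the stated Δz and each level perimeter traced with G1 moves after a G0 lift.

; perimeter-only toolpath
G21 ; units = mm
G90 ; absolute positioning
G28 ; home
; layer 1
G0 Z0.9
G0 X0.0 Y0.0
G1 X16.0 Y0.0
G1 X16.0 Y27.0
G1 X0.0 Y27.0
G1 X0.0 Y0.0
; layer 2
G0 Z1.7
G0 X0.0 Y0.0
G1 X16.0 Y0.0
G1 X16.0 Y27.0
G1 X0.0 Y27.0
G1 X0.0 Y0.0
; layer 3
G0 Z2.6
G0 X0.0 Y0.0
G1 X16.0 Y0.0
G1 X16.0 Y27.0
G1 X0.0 Y27.0
G1 X0.0 Y0.0
; layer 4
G0 Z3.4
G0 X0.0 Y0.0
G1 X16.0 Y0.0
G1 X16.0 Y27.0
G1 X0.0 Y27.0
G1 X0.0 Y0.0
; layer 5
G0 Z4.3
G0 X0.0 Y0.0
G1 X16.0 Y0.0
G1 X16.0 Y27.0
G1 X0.0 Y27.0
G1 X0.0 Y0.0
; layer 6
G0 Z5.1
G0 X0.0 Y0.0
G1 X16.0 Y0.0
G1 X16.0 Y27.0
G1 X0.0 Y27.0
G1 X0.0 Y0.0
; layer 7
G0 Z6.0
G0 X0.0 Y0.0
G1 X16.0 Y0.0
G1 X16.0 Y27.0
G1 X0.0 Y27.0
G1 X0.0 Y0.0
M2 ; end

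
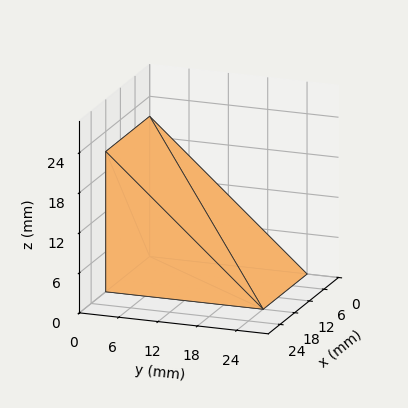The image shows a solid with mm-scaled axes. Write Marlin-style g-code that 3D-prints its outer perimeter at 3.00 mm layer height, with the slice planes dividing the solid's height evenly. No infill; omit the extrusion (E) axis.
Reading the render: the shape is a wedge (ramp): 18 × 24 mm base, rising to 21 mm along the y=0 edge and sloping linearly to z=0 at y=24 (dimensions read to the nearest mm from the axis ticks). For the g-code, the solid's height is divided into equal slices at the stated Δz and each level perimeter traced with G1 moves after a G0 lift.

; perimeter-only toolpath
G21 ; units = mm
G90 ; absolute positioning
G28 ; home
; layer 1
G0 Z3.00
G0 X0.00 Y0.00
G1 X18.00 Y0.00
G1 X18.00 Y20.57
G1 X0.00 Y20.57
G1 X0.00 Y0.00
; layer 2
G0 Z6.00
G0 X0.00 Y0.00
G1 X18.00 Y0.00
G1 X18.00 Y17.14
G1 X0.00 Y17.14
G1 X0.00 Y0.00
; layer 3
G0 Z9.00
G0 X0.00 Y0.00
G1 X18.00 Y0.00
G1 X18.00 Y13.71
G1 X0.00 Y13.71
G1 X0.00 Y0.00
; layer 4
G0 Z12.00
G0 X0.00 Y0.00
G1 X18.00 Y0.00
G1 X18.00 Y10.29
G1 X0.00 Y10.29
G1 X0.00 Y0.00
; layer 5
G0 Z15.00
G0 X0.00 Y0.00
G1 X18.00 Y0.00
G1 X18.00 Y6.86
G1 X0.00 Y6.86
G1 X0.00 Y0.00
; layer 6
G0 Z18.00
G0 X0.00 Y0.00
G1 X18.00 Y0.00
G1 X18.00 Y3.43
G1 X0.00 Y3.43
G1 X0.00 Y0.00
M2 ; end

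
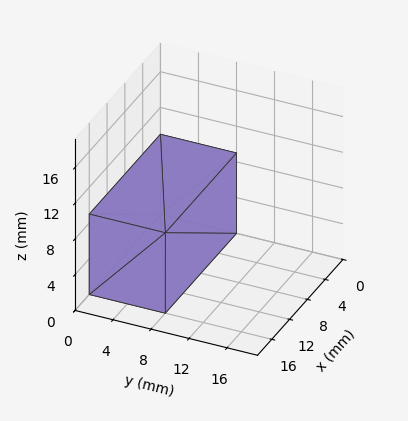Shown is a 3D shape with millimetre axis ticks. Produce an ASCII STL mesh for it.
Reading the render: the shape is a rectangular box, roughly 16 × 8 mm footprint and 9 mm tall (dimensions read to the nearest mm from the axis ticks). For the STL, each face is triangulated and given an outward normal.

solid part
  facet normal 0.0000 0.0000 -1.0000
    outer loop
      vertex 16.00 8.00 0.00
      vertex 16.00 0.00 0.00
      vertex 0.00 0.00 0.00
    endloop
  endfacet
  facet normal 0.0000 0.0000 -1.0000
    outer loop
      vertex 0.00 8.00 0.00
      vertex 16.00 8.00 0.00
      vertex 0.00 0.00 0.00
    endloop
  endfacet
  facet normal 0.0000 0.0000 1.0000
    outer loop
      vertex 0.00 0.00 9.00
      vertex 16.00 0.00 9.00
      vertex 16.00 8.00 9.00
    endloop
  endfacet
  facet normal 0.0000 0.0000 1.0000
    outer loop
      vertex 0.00 0.00 9.00
      vertex 16.00 8.00 9.00
      vertex 0.00 8.00 9.00
    endloop
  endfacet
  facet normal 0.0000 -1.0000 0.0000
    outer loop
      vertex 0.00 0.00 0.00
      vertex 16.00 0.00 0.00
      vertex 16.00 0.00 9.00
    endloop
  endfacet
  facet normal 0.0000 -1.0000 0.0000
    outer loop
      vertex 0.00 0.00 0.00
      vertex 16.00 0.00 9.00
      vertex 0.00 0.00 9.00
    endloop
  endfacet
  facet normal 0.0000 1.0000 0.0000
    outer loop
      vertex 16.00 8.00 9.00
      vertex 16.00 8.00 0.00
      vertex 0.00 8.00 0.00
    endloop
  endfacet
  facet normal 0.0000 1.0000 0.0000
    outer loop
      vertex 0.00 8.00 9.00
      vertex 16.00 8.00 9.00
      vertex 0.00 8.00 0.00
    endloop
  endfacet
  facet normal -1.0000 0.0000 0.0000
    outer loop
      vertex 0.00 8.00 9.00
      vertex 0.00 8.00 0.00
      vertex 0.00 0.00 0.00
    endloop
  endfacet
  facet normal -1.0000 0.0000 0.0000
    outer loop
      vertex 0.00 0.00 9.00
      vertex 0.00 8.00 9.00
      vertex 0.00 0.00 0.00
    endloop
  endfacet
  facet normal 1.0000 0.0000 0.0000
    outer loop
      vertex 16.00 0.00 0.00
      vertex 16.00 8.00 0.00
      vertex 16.00 8.00 9.00
    endloop
  endfacet
  facet normal 1.0000 0.0000 0.0000
    outer loop
      vertex 16.00 0.00 0.00
      vertex 16.00 8.00 9.00
      vertex 16.00 0.00 9.00
    endloop
  endfacet
endsolid part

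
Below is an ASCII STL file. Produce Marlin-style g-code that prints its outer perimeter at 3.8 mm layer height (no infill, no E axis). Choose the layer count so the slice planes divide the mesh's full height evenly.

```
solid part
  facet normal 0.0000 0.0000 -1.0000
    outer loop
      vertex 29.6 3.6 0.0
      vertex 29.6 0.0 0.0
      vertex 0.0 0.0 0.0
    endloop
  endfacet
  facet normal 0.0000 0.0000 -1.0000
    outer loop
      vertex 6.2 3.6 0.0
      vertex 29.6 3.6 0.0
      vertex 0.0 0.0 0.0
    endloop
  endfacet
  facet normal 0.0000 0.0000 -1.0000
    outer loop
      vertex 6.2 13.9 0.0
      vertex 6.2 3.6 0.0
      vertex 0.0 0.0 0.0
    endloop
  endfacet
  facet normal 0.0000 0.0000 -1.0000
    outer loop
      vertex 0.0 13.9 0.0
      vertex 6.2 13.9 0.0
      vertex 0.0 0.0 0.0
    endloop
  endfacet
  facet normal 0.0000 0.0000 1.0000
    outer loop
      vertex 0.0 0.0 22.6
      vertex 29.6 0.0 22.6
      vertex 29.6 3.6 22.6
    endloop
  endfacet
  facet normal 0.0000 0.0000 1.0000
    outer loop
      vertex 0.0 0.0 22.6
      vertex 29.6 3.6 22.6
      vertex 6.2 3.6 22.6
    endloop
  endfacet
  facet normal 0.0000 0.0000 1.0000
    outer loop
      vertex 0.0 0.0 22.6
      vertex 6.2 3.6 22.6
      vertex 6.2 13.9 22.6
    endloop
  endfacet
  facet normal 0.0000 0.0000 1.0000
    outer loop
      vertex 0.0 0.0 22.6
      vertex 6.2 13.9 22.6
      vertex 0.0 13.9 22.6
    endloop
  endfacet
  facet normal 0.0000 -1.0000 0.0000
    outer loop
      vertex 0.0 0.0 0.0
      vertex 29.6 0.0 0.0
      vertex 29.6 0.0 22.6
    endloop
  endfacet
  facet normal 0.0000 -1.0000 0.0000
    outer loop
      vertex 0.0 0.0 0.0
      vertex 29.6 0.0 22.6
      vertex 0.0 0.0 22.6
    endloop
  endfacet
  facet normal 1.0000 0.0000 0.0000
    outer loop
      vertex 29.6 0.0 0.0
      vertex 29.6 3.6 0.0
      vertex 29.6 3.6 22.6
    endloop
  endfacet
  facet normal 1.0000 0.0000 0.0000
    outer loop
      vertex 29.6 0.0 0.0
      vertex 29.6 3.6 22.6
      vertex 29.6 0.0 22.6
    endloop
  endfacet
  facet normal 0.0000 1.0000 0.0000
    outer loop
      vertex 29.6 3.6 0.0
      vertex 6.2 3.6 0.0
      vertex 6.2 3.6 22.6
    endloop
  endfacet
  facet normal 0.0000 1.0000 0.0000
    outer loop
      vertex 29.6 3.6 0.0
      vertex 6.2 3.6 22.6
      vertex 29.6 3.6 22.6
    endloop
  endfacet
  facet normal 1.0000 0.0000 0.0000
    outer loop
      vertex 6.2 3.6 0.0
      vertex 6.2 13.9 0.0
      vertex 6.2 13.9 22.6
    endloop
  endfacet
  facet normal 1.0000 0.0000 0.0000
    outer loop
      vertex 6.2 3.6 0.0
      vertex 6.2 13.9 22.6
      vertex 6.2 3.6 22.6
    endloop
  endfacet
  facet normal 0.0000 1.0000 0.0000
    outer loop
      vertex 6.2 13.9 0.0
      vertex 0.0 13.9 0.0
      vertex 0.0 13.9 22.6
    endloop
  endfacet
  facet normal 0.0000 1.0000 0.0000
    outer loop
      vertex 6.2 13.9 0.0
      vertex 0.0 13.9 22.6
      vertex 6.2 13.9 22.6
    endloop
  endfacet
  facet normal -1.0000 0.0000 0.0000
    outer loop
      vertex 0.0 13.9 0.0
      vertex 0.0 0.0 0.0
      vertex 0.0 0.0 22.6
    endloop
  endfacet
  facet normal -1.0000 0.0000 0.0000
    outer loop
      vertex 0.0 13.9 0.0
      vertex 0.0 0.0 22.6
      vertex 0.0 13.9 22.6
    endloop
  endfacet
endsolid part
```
; perimeter-only toolpath
G21 ; units = mm
G90 ; absolute positioning
G28 ; home
; layer 1
G0 Z3.8
G0 X0.0 Y0.0
G1 X29.6 Y0.0
G1 X29.6 Y3.6
G1 X6.2 Y3.6
G1 X6.2 Y13.9
G1 X0.0 Y13.9
G1 X0.0 Y0.0
; layer 2
G0 Z7.5
G0 X0.0 Y0.0
G1 X29.6 Y0.0
G1 X29.6 Y3.6
G1 X6.2 Y3.6
G1 X6.2 Y13.9
G1 X0.0 Y13.9
G1 X0.0 Y0.0
; layer 3
G0 Z11.3
G0 X0.0 Y0.0
G1 X29.6 Y0.0
G1 X29.6 Y3.6
G1 X6.2 Y3.6
G1 X6.2 Y13.9
G1 X0.0 Y13.9
G1 X0.0 Y0.0
; layer 4
G0 Z15.1
G0 X0.0 Y0.0
G1 X29.6 Y0.0
G1 X29.6 Y3.6
G1 X6.2 Y3.6
G1 X6.2 Y13.9
G1 X0.0 Y13.9
G1 X0.0 Y0.0
; layer 5
G0 Z18.8
G0 X0.0 Y0.0
G1 X29.6 Y0.0
G1 X29.6 Y3.6
G1 X6.2 Y3.6
G1 X6.2 Y13.9
G1 X0.0 Y13.9
G1 X0.0 Y0.0
; layer 6
G0 Z22.6
G0 X0.0 Y0.0
G1 X29.6 Y0.0
G1 X29.6 Y3.6
G1 X6.2 Y3.6
G1 X6.2 Y13.9
G1 X0.0 Y13.9
G1 X0.0 Y0.0
M2 ; end

The solid is an L-shaped prism: outer 29.6 × 13.9 mm, arm thicknesses ≈ 3.6 mm (horizontal) and 6.2 mm (vertical), extruded 22.6 mm in z. Slicing at Δz = 3.8 mm — 6 equal slices spanning the solid's height, so layer i sits at z = i·h/6 — gives 6 non-empty perimeters. Each is a 6-segment closed polygon; G0 lifts to the layer z and rapids to the start vertex, then G1 traces the edges.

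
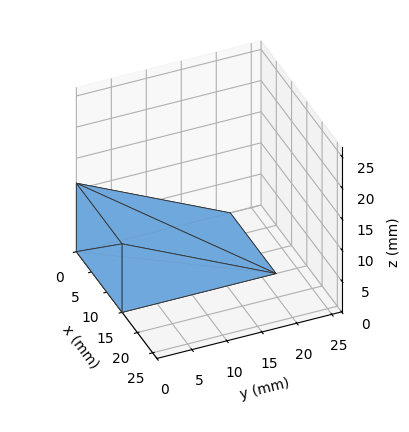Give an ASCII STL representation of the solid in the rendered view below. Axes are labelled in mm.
Reading the render: the shape is a wedge (ramp): 15 × 22 mm base, rising to 11 mm along the y=0 edge and sloping linearly to z=0 at y=22 (dimensions read to the nearest mm from the axis ticks). For the STL, each face is triangulated and given an outward normal.

solid part
  facet normal 0.0000 0.0000 -1.0000
    outer loop
      vertex 15.0 22.0 0.0
      vertex 15.0 0.0 0.0
      vertex 0.0 0.0 0.0
    endloop
  endfacet
  facet normal 0.0000 0.0000 -1.0000
    outer loop
      vertex 0.0 22.0 0.0
      vertex 15.0 22.0 0.0
      vertex 0.0 0.0 0.0
    endloop
  endfacet
  facet normal 0.0000 -1.0000 0.0000
    outer loop
      vertex 0.0 0.0 0.0
      vertex 15.0 0.0 0.0
      vertex 15.0 0.0 11.0
    endloop
  endfacet
  facet normal 0.0000 -1.0000 0.0000
    outer loop
      vertex 0.0 0.0 0.0
      vertex 15.0 0.0 11.0
      vertex 0.0 0.0 11.0
    endloop
  endfacet
  facet normal 0.0000 0.4472 0.8944
    outer loop
      vertex 0.0 0.0 11.0
      vertex 15.0 0.0 11.0
      vertex 15.0 22.0 0.0
    endloop
  endfacet
  facet normal 0.0000 0.4472 0.8944
    outer loop
      vertex 0.0 0.0 11.0
      vertex 15.0 22.0 0.0
      vertex 0.0 22.0 0.0
    endloop
  endfacet
  facet normal -1.0000 0.0000 0.0000
    outer loop
      vertex 0.0 0.0 11.0
      vertex 0.0 22.0 0.0
      vertex 0.0 0.0 0.0
    endloop
  endfacet
  facet normal 1.0000 0.0000 0.0000
    outer loop
      vertex 15.0 0.0 0.0
      vertex 15.0 22.0 0.0
      vertex 15.0 0.0 11.0
    endloop
  endfacet
endsolid part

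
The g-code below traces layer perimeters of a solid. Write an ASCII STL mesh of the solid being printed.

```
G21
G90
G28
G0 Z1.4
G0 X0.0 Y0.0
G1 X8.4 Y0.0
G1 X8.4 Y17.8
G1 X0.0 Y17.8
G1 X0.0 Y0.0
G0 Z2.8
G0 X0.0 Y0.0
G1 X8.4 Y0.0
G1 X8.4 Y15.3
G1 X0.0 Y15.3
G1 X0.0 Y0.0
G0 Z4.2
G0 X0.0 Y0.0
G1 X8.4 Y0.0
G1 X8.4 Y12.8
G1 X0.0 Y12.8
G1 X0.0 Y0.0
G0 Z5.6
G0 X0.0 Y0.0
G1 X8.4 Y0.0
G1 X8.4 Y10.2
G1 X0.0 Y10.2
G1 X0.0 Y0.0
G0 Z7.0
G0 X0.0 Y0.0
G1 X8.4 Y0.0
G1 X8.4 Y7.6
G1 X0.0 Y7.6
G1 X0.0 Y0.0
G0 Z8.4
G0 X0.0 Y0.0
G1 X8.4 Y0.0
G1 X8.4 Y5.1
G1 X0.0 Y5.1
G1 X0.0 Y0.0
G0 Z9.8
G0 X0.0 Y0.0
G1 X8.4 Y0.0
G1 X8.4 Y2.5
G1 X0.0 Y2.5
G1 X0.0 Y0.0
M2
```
solid part
  facet normal 0.0000 0.0000 -1.0000
    outer loop
      vertex 8.4 20.4 0.0
      vertex 8.4 0.0 0.0
      vertex 0.0 0.0 0.0
    endloop
  endfacet
  facet normal 0.0000 0.0000 -1.0000
    outer loop
      vertex 0.0 20.4 0.0
      vertex 8.4 20.4 0.0
      vertex 0.0 0.0 0.0
    endloop
  endfacet
  facet normal 0.0000 -1.0000 0.0000
    outer loop
      vertex 0.0 0.0 0.0
      vertex 8.4 0.0 0.0
      vertex 8.4 0.0 11.2
    endloop
  endfacet
  facet normal 0.0000 -1.0000 0.0000
    outer loop
      vertex 0.0 0.0 0.0
      vertex 8.4 0.0 11.2
      vertex 0.0 0.0 11.2
    endloop
  endfacet
  facet normal 0.0000 0.4813 0.8766
    outer loop
      vertex 0.0 0.0 11.2
      vertex 8.4 0.0 11.2
      vertex 8.4 20.4 0.0
    endloop
  endfacet
  facet normal 0.0000 0.4813 0.8766
    outer loop
      vertex 0.0 0.0 11.2
      vertex 8.4 20.4 0.0
      vertex 0.0 20.4 0.0
    endloop
  endfacet
  facet normal -1.0000 0.0000 0.0000
    outer loop
      vertex 0.0 0.0 11.2
      vertex 0.0 20.4 0.0
      vertex 0.0 0.0 0.0
    endloop
  endfacet
  facet normal 1.0000 0.0000 0.0000
    outer loop
      vertex 8.4 0.0 0.0
      vertex 8.4 20.4 0.0
      vertex 8.4 0.0 11.2
    endloop
  endfacet
endsolid part

The G0 Z moves step by Δz≈1.4 mm. The G1 loops shrink linearly with z, so the solid tapers from its base footprint up to z≈11.2. Closing with a flat bottom cap and the tapered top and triangulating gives 8 facets — a wedge (ramp): 8.4 × 20.4 mm base, rising to 11.2 mm along the y=0 edge and sloping linearly to z=0 at y=20.4.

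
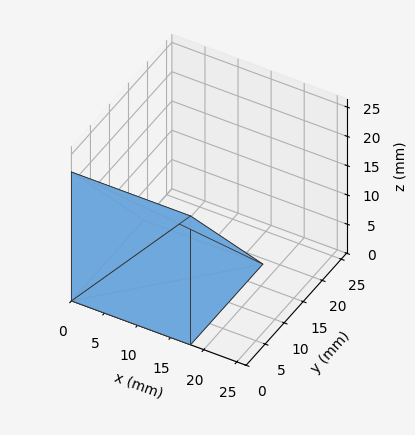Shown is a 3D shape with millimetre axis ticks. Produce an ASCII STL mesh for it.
Reading the render: the shape is a wedge (ramp): 18 × 19 mm base, rising to 22 mm along the y=0 edge and sloping linearly to z=0 at y=19 (dimensions read to the nearest mm from the axis ticks). For the STL, each face is triangulated and given an outward normal.

solid part
  facet normal 0.0000 0.0000 -1.0000
    outer loop
      vertex 18.000 19.000 0.000
      vertex 18.000 0.000 0.000
      vertex 0.000 0.000 0.000
    endloop
  endfacet
  facet normal 0.0000 0.0000 -1.0000
    outer loop
      vertex 0.000 19.000 0.000
      vertex 18.000 19.000 0.000
      vertex 0.000 0.000 0.000
    endloop
  endfacet
  facet normal 0.0000 -1.0000 0.0000
    outer loop
      vertex 0.000 0.000 0.000
      vertex 18.000 0.000 0.000
      vertex 18.000 0.000 22.000
    endloop
  endfacet
  facet normal 0.0000 -1.0000 0.0000
    outer loop
      vertex 0.000 0.000 0.000
      vertex 18.000 0.000 22.000
      vertex 0.000 0.000 22.000
    endloop
  endfacet
  facet normal 0.0000 0.7568 0.6536
    outer loop
      vertex 0.000 0.000 22.000
      vertex 18.000 0.000 22.000
      vertex 18.000 19.000 0.000
    endloop
  endfacet
  facet normal 0.0000 0.7568 0.6536
    outer loop
      vertex 0.000 0.000 22.000
      vertex 18.000 19.000 0.000
      vertex 0.000 19.000 0.000
    endloop
  endfacet
  facet normal -1.0000 0.0000 0.0000
    outer loop
      vertex 0.000 0.000 22.000
      vertex 0.000 19.000 0.000
      vertex 0.000 0.000 0.000
    endloop
  endfacet
  facet normal 1.0000 0.0000 0.0000
    outer loop
      vertex 18.000 0.000 0.000
      vertex 18.000 19.000 0.000
      vertex 18.000 0.000 22.000
    endloop
  endfacet
endsolid part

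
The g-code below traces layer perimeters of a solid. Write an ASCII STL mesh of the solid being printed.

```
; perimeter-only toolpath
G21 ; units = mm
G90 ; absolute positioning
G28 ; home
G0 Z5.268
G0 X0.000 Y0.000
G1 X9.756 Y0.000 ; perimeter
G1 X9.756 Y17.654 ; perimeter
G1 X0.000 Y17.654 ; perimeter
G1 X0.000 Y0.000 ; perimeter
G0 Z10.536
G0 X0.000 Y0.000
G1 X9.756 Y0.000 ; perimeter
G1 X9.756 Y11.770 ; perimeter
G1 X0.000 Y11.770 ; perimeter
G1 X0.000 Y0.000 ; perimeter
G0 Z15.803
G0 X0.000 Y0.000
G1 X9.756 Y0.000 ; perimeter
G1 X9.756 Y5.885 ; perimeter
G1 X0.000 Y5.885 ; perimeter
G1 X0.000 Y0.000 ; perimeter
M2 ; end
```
solid part
  facet normal 0.0000 0.0000 -1.0000
    outer loop
      vertex 9.756 23.539 0.000
      vertex 9.756 0.000 0.000
      vertex 0.000 0.000 0.000
    endloop
  endfacet
  facet normal 0.0000 0.0000 -1.0000
    outer loop
      vertex 0.000 23.539 0.000
      vertex 9.756 23.539 0.000
      vertex 0.000 0.000 0.000
    endloop
  endfacet
  facet normal 0.0000 -1.0000 0.0000
    outer loop
      vertex 0.000 0.000 0.000
      vertex 9.756 0.000 0.000
      vertex 9.756 0.000 21.071
    endloop
  endfacet
  facet normal 0.0000 -1.0000 0.0000
    outer loop
      vertex 0.000 0.000 0.000
      vertex 9.756 0.000 21.071
      vertex 0.000 0.000 21.071
    endloop
  endfacet
  facet normal 0.0000 0.6670 0.7451
    outer loop
      vertex 0.000 0.000 21.071
      vertex 9.756 0.000 21.071
      vertex 9.756 23.539 0.000
    endloop
  endfacet
  facet normal 0.0000 0.6670 0.7451
    outer loop
      vertex 0.000 0.000 21.071
      vertex 9.756 23.539 0.000
      vertex 0.000 23.539 0.000
    endloop
  endfacet
  facet normal -1.0000 0.0000 0.0000
    outer loop
      vertex 0.000 0.000 21.071
      vertex 0.000 23.539 0.000
      vertex 0.000 0.000 0.000
    endloop
  endfacet
  facet normal 1.0000 0.0000 0.0000
    outer loop
      vertex 9.756 0.000 0.000
      vertex 9.756 23.539 0.000
      vertex 9.756 0.000 21.071
    endloop
  endfacet
endsolid part

The G0 Z moves step by Δz≈5.268 mm. The G1 loops shrink linearly with z, so the solid tapers from its base footprint up to z≈21.1. Closing with a flat bottom cap and the tapered top and triangulating gives 8 facets — a wedge (ramp): 9.76 × 23.5 mm base, rising to 21.1 mm along the y=0 edge and sloping linearly to z=0 at y=23.5.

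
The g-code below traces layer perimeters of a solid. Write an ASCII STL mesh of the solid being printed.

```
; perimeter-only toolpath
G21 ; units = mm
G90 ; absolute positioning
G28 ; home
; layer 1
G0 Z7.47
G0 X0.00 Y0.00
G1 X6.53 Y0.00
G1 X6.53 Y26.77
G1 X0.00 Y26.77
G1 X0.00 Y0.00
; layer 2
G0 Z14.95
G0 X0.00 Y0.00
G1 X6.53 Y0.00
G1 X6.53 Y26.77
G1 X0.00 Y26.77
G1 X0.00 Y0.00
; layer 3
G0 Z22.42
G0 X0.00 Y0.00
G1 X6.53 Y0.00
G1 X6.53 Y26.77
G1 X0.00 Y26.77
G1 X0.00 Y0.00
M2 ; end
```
solid part
  facet normal 0.0000 0.0000 -1.0000
    outer loop
      vertex 6.53 26.77 0.00
      vertex 6.53 0.00 0.00
      vertex 0.00 0.00 0.00
    endloop
  endfacet
  facet normal 0.0000 0.0000 -1.0000
    outer loop
      vertex 0.00 26.77 0.00
      vertex 6.53 26.77 0.00
      vertex 0.00 0.00 0.00
    endloop
  endfacet
  facet normal 0.0000 0.0000 1.0000
    outer loop
      vertex 0.00 0.00 22.42
      vertex 6.53 0.00 22.42
      vertex 6.53 26.77 22.42
    endloop
  endfacet
  facet normal 0.0000 0.0000 1.0000
    outer loop
      vertex 0.00 0.00 22.42
      vertex 6.53 26.77 22.42
      vertex 0.00 26.77 22.42
    endloop
  endfacet
  facet normal 0.0000 -1.0000 0.0000
    outer loop
      vertex 0.00 0.00 0.00
      vertex 6.53 0.00 0.00
      vertex 6.53 0.00 22.42
    endloop
  endfacet
  facet normal 0.0000 -1.0000 0.0000
    outer loop
      vertex 0.00 0.00 0.00
      vertex 6.53 0.00 22.42
      vertex 0.00 0.00 22.42
    endloop
  endfacet
  facet normal 0.0000 1.0000 0.0000
    outer loop
      vertex 6.53 26.77 22.42
      vertex 6.53 26.77 0.00
      vertex 0.00 26.77 0.00
    endloop
  endfacet
  facet normal 0.0000 1.0000 0.0000
    outer loop
      vertex 0.00 26.77 22.42
      vertex 6.53 26.77 22.42
      vertex 0.00 26.77 0.00
    endloop
  endfacet
  facet normal -1.0000 0.0000 0.0000
    outer loop
      vertex 0.00 26.77 22.42
      vertex 0.00 26.77 0.00
      vertex 0.00 0.00 0.00
    endloop
  endfacet
  facet normal -1.0000 0.0000 0.0000
    outer loop
      vertex 0.00 0.00 22.42
      vertex 0.00 26.77 22.42
      vertex 0.00 0.00 0.00
    endloop
  endfacet
  facet normal 1.0000 0.0000 0.0000
    outer loop
      vertex 6.53 0.00 0.00
      vertex 6.53 26.77 0.00
      vertex 6.53 26.77 22.42
    endloop
  endfacet
  facet normal 1.0000 0.0000 0.0000
    outer loop
      vertex 6.53 0.00 0.00
      vertex 6.53 26.77 22.42
      vertex 6.53 0.00 22.42
    endloop
  endfacet
endsolid part

The G0 Z moves step by Δz≈7.47 mm. Every layer's G1 loop is the same polygon, so the solid is a straight extrusion of it from z=0 to z≈22.4. Closing with flat bottom and top caps and triangulating gives 12 facets — a rectangular box, roughly 6.53 × 26.8 mm footprint and 22.4 mm tall.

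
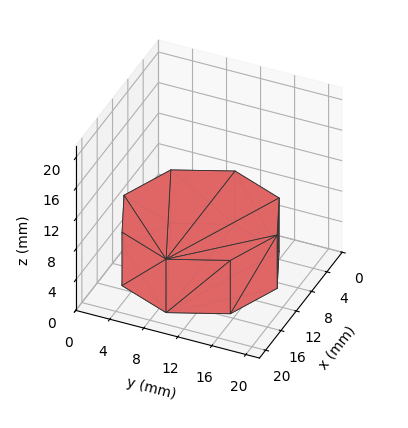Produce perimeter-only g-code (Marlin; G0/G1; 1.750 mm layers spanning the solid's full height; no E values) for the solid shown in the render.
Reading the render: the shape is a regular 8-sided prism (a cylinder approximated with 8 flat sides), circumscribed radius ≈ 9 mm, height ≈ 7 mm (dimensions read to the nearest mm from the axis ticks). For the g-code, the solid's height is divided into equal slices at the stated Δz and each level perimeter traced with G1 moves after a G0 lift.

; perimeter-only toolpath
G21 ; units = mm
G90 ; absolute positioning
G28 ; home
; layer 1
G0 Z1.750
G0 X18.000 Y9.000
G1 X15.364 Y15.364
G1 X9.000 Y18.000
G1 X2.636 Y15.364
G1 X0.000 Y9.000
G1 X2.636 Y2.636
G1 X9.000 Y0.000
G1 X15.364 Y2.636
G1 X18.000 Y9.000
; layer 2
G0 Z3.500
G0 X18.000 Y9.000
G1 X15.364 Y15.364
G1 X9.000 Y18.000
G1 X2.636 Y15.364
G1 X0.000 Y9.000
G1 X2.636 Y2.636
G1 X9.000 Y0.000
G1 X15.364 Y2.636
G1 X18.000 Y9.000
; layer 3
G0 Z5.250
G0 X18.000 Y9.000
G1 X15.364 Y15.364
G1 X9.000 Y18.000
G1 X2.636 Y15.364
G1 X0.000 Y9.000
G1 X2.636 Y2.636
G1 X9.000 Y0.000
G1 X15.364 Y2.636
G1 X18.000 Y9.000
; layer 4
G0 Z7.000
G0 X18.000 Y9.000
G1 X15.364 Y15.364
G1 X9.000 Y18.000
G1 X2.636 Y15.364
G1 X0.000 Y9.000
G1 X2.636 Y2.636
G1 X9.000 Y0.000
G1 X15.364 Y2.636
G1 X18.000 Y9.000
M2 ; end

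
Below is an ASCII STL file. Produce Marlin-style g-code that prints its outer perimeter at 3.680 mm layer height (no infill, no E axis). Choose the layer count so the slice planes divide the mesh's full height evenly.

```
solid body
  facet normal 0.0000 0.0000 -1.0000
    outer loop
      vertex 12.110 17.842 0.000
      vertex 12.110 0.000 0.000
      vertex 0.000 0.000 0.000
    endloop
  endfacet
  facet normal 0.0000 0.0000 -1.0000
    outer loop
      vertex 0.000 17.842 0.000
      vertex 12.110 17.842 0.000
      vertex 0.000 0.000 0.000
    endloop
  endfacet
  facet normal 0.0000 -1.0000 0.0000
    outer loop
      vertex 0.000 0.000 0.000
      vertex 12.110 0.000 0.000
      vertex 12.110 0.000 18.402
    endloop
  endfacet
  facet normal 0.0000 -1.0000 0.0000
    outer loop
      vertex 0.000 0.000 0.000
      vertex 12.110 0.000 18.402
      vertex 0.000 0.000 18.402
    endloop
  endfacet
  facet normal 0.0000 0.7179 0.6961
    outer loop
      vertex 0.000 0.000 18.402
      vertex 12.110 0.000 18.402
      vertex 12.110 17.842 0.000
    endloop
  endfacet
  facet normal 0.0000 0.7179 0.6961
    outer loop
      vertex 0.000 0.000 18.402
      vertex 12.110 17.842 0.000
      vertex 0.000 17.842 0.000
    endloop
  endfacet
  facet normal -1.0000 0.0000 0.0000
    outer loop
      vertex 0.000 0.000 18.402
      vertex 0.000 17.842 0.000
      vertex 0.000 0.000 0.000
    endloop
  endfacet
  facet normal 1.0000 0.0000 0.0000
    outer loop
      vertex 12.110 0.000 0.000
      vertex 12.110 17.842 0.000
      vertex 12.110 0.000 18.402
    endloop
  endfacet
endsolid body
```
; perimeter-only toolpath
G21 ; units = mm
G90 ; absolute positioning
G28 ; home
; layer 1
G0 Z3.680
G0 X0.000 Y0.000
G1 X12.110 Y0.000
G1 X12.110 Y14.274
G1 X0.000 Y14.274
G1 X0.000 Y0.000
; layer 2
G0 Z7.361
G0 X0.000 Y0.000
G1 X12.110 Y0.000
G1 X12.110 Y10.705
G1 X0.000 Y10.705
G1 X0.000 Y0.000
; layer 3
G0 Z11.041
G0 X0.000 Y0.000
G1 X12.110 Y0.000
G1 X12.110 Y7.137
G1 X0.000 Y7.137
G1 X0.000 Y0.000
; layer 4
G0 Z14.722
G0 X0.000 Y0.000
G1 X12.110 Y0.000
G1 X12.110 Y3.568
G1 X0.000 Y3.568
G1 X0.000 Y0.000
M2 ; end

The solid is a wedge (ramp): 12.1 × 17.8 mm base, rising to 18.4 mm along the y=0 edge and sloping linearly to z=0 at y=17.8. Slicing at Δz = 3.680 mm — 5 equal slices spanning the solid's height, so layer i sits at z = i·h/5 — gives 4 non-empty perimeters. Each is a 4-segment closed polygon; G0 lifts to the layer z and rapids to the start vertex, then G1 traces the edges. The cross-section shrinks linearly with z (the slice at the apex is degenerate and omitted).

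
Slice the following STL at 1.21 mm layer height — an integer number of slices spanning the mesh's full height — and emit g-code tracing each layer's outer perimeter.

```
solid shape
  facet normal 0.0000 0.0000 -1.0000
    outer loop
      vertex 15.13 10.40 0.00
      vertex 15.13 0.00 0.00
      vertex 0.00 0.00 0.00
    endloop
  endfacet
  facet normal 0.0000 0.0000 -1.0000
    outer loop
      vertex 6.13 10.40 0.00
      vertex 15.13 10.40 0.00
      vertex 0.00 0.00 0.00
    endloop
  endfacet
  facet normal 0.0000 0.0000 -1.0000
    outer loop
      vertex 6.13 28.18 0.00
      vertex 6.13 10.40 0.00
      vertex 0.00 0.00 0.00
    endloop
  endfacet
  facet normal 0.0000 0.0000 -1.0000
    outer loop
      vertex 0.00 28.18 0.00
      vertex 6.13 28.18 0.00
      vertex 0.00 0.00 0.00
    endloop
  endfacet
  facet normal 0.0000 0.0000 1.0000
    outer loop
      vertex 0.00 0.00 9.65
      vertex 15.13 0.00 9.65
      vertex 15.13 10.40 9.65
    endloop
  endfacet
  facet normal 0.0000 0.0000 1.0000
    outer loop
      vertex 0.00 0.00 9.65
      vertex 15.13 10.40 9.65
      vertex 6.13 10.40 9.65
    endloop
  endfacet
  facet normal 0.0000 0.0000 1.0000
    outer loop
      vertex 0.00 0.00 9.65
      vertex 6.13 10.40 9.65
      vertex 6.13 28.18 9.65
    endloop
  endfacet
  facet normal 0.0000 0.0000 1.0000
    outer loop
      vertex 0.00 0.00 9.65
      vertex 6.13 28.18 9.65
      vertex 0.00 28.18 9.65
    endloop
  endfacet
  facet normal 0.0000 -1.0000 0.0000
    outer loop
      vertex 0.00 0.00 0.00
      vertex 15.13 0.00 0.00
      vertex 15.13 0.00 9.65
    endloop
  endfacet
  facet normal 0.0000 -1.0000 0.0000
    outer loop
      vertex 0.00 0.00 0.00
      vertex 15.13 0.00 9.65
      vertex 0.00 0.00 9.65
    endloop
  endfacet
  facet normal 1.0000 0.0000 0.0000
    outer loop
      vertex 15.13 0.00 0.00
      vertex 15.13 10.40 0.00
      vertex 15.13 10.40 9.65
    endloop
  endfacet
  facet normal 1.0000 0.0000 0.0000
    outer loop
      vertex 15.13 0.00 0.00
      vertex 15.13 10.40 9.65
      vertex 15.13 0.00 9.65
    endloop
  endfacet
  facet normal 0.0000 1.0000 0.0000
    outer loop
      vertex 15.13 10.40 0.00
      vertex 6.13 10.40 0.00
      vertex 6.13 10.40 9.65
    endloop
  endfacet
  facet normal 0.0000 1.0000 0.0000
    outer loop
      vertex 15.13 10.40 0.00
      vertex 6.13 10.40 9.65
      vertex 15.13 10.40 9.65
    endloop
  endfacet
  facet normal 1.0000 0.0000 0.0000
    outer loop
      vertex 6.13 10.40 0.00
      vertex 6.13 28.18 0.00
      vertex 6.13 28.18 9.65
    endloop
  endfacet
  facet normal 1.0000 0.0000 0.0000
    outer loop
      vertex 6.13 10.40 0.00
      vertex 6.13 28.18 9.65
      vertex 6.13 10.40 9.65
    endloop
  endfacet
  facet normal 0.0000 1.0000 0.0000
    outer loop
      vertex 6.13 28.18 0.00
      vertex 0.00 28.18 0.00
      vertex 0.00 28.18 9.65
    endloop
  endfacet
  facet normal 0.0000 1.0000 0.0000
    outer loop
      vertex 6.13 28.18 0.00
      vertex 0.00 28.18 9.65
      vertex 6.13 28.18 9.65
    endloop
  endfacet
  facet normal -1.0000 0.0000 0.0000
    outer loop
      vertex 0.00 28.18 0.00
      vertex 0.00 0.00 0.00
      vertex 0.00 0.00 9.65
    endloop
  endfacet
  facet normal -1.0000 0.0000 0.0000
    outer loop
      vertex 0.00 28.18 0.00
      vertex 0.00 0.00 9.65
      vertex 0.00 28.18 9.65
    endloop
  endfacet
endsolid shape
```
; perimeter-only toolpath
G21 ; units = mm
G90 ; absolute positioning
G28 ; home
; layer 1
G0 Z1.21
G0 X0.00 Y0.00
G1 X15.13 Y0.00
G1 X15.13 Y10.40
G1 X6.13 Y10.40
G1 X6.13 Y28.18
G1 X0.00 Y28.18
G1 X0.00 Y0.00
; layer 2
G0 Z2.41
G0 X0.00 Y0.00
G1 X15.13 Y0.00
G1 X15.13 Y10.40
G1 X6.13 Y10.40
G1 X6.13 Y28.18
G1 X0.00 Y28.18
G1 X0.00 Y0.00
; layer 3
G0 Z3.62
G0 X0.00 Y0.00
G1 X15.13 Y0.00
G1 X15.13 Y10.40
G1 X6.13 Y10.40
G1 X6.13 Y28.18
G1 X0.00 Y28.18
G1 X0.00 Y0.00
; layer 4
G0 Z4.83
G0 X0.00 Y0.00
G1 X15.13 Y0.00
G1 X15.13 Y10.40
G1 X6.13 Y10.40
G1 X6.13 Y28.18
G1 X0.00 Y28.18
G1 X0.00 Y0.00
; layer 5
G0 Z6.03
G0 X0.00 Y0.00
G1 X15.13 Y0.00
G1 X15.13 Y10.40
G1 X6.13 Y10.40
G1 X6.13 Y28.18
G1 X0.00 Y28.18
G1 X0.00 Y0.00
; layer 6
G0 Z7.24
G0 X0.00 Y0.00
G1 X15.13 Y0.00
G1 X15.13 Y10.40
G1 X6.13 Y10.40
G1 X6.13 Y28.18
G1 X0.00 Y28.18
G1 X0.00 Y0.00
; layer 7
G0 Z8.44
G0 X0.00 Y0.00
G1 X15.13 Y0.00
G1 X15.13 Y10.40
G1 X6.13 Y10.40
G1 X6.13 Y28.18
G1 X0.00 Y28.18
G1 X0.00 Y0.00
; layer 8
G0 Z9.65
G0 X0.00 Y0.00
G1 X15.13 Y0.00
G1 X15.13 Y10.40
G1 X6.13 Y10.40
G1 X6.13 Y28.18
G1 X0.00 Y28.18
G1 X0.00 Y0.00
M2 ; end

The solid is an L-shaped prism: outer 15.1 × 28.2 mm, arm thicknesses ≈ 10.4 mm (horizontal) and 6.13 mm (vertical), extruded 9.65 mm in z. Slicing at Δz = 1.21 mm — 8 equal slices spanning the solid's height, so layer i sits at z = i·h/8 — gives 8 non-empty perimeters. Each is a 6-segment closed polygon; G0 lifts to the layer z and rapids to the start vertex, then G1 traces the edges.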